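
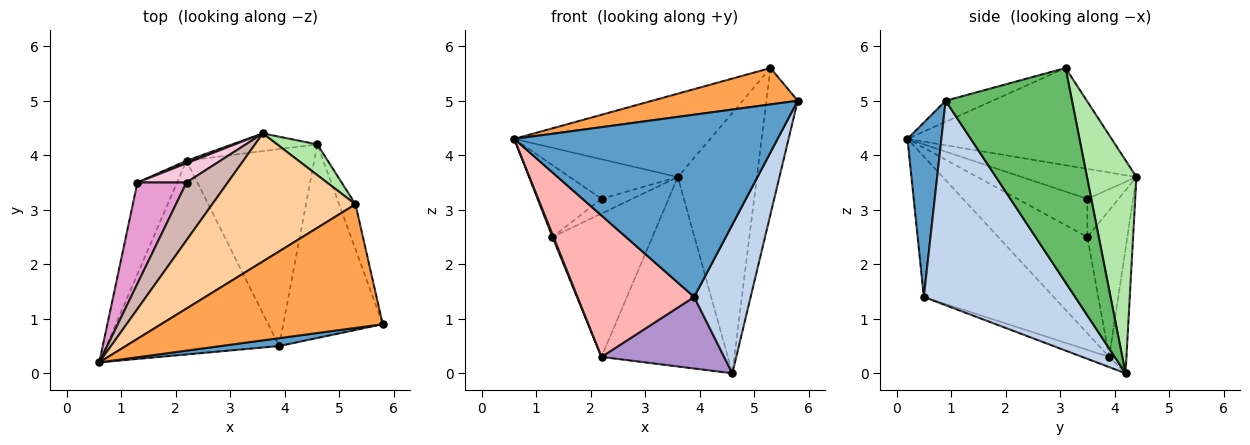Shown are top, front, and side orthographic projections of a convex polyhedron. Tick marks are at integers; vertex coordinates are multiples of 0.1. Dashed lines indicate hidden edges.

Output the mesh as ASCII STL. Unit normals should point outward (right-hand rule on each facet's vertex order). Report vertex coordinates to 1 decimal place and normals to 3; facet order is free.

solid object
 facet normal 0.128 -0.991 0.043
  outer loop
   vertex 3.9 0.5 1.4
   vertex 5.8 0.9 5.0
   vertex 0.6 0.2 4.3
  endloop
 endfacet
 facet normal 0.853 -0.318 -0.415
  outer loop
   vertex 3.9 0.5 1.4
   vertex 4.6 4.2 0.0
   vertex 5.8 0.9 5.0
  endloop
 endfacet
 facet normal -0.091 -0.281 0.955
  outer loop
   vertex 5.3 3.1 5.6
   vertex 0.6 0.2 4.3
   vertex 5.8 0.9 5.0
  endloop
 endfacet
 facet normal -0.494 0.474 0.728
  outer loop
   vertex 5.3 3.1 5.6
   vertex 3.6 4.4 3.6
   vertex 0.6 0.2 4.3
  endloop
 endfacet
 facet normal 0.968 0.240 -0.074
  outer loop
   vertex 5.3 3.1 5.6
   vertex 5.8 0.9 5.0
   vertex 4.6 4.2 0.0
  endloop
 endfacet
 facet normal 0.528 0.844 0.100
  outer loop
   vertex 5.3 3.1 5.6
   vertex 4.6 4.2 0.0
   vertex 3.6 4.4 3.6
  endloop
 endfacet
 facet normal -0.135 0.987 -0.092
  outer loop
   vertex 2.2 3.9 0.3
   vertex 3.6 4.4 3.6
   vertex 4.6 4.2 0.0
  endloop
 endfacet
 facet normal -0.549 -0.493 -0.675
  outer loop
   vertex 2.2 3.9 0.3
   vertex 3.9 0.5 1.4
   vertex 0.6 0.2 4.3
  endloop
 endfacet
 facet normal -0.075 -0.341 -0.937
  outer loop
   vertex 2.2 3.9 0.3
   vertex 4.6 4.2 0.0
   vertex 3.9 0.5 1.4
  endloop
 endfacet
 facet normal -0.925 -0.011 -0.380
  outer loop
   vertex 1.3 3.5 2.5
   vertex 2.2 3.9 0.3
   vertex 0.6 0.2 4.3
  endloop
 endfacet
 facet normal -0.371 0.928 0.017
  outer loop
   vertex 1.3 3.5 2.5
   vertex 3.6 4.4 3.6
   vertex 2.2 3.9 0.3
  endloop
 endfacet
 facet normal -0.514 0.485 0.708
  outer loop
   vertex 2.2 3.5 3.2
   vertex 0.6 0.2 4.3
   vertex 3.6 4.4 3.6
  endloop
 endfacet
 facet normal -0.535 0.489 0.688
  outer loop
   vertex 2.2 3.5 3.2
   vertex 1.3 3.5 2.5
   vertex 0.6 0.2 4.3
  endloop
 endfacet
 facet normal -0.525 0.517 0.676
  outer loop
   vertex 2.2 3.5 3.2
   vertex 3.6 4.4 3.6
   vertex 1.3 3.5 2.5
  endloop
 endfacet
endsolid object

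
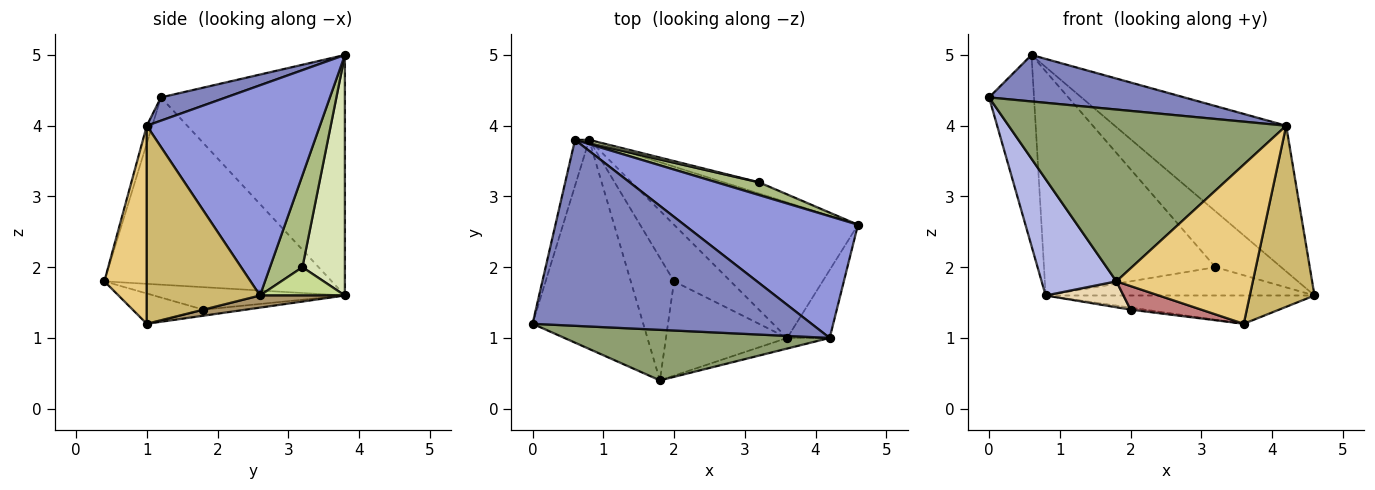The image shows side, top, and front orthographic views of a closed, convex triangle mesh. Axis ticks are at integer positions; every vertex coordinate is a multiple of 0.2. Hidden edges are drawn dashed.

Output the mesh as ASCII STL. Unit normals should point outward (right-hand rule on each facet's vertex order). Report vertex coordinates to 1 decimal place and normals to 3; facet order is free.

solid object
 facet normal -0.970 0.237 -0.057
  outer loop
   vertex 0.8 3.8 1.6
   vertex 0.0 1.2 4.4
   vertex 0.6 3.8 5.0
  endloop
 endfacet
 facet normal 0.081 -0.242 0.967
  outer loop
   vertex 4.2 1.0 4.0
   vertex 0.6 3.8 5.0
   vertex 0.0 1.2 4.4
  endloop
 endfacet
 facet normal 0.613 0.607 0.507
  outer loop
   vertex 4.2 1.0 4.0
   vertex 4.6 2.6 1.6
   vertex 0.6 3.8 5.0
  endloop
 endfacet
 facet normal -0.828 -0.272 -0.490
  outer loop
   vertex 1.8 0.4 1.8
   vertex 0.0 1.2 4.4
   vertex 0.8 3.8 1.6
  endloop
 endfacet
 facet normal -0.019 -0.959 0.282
  outer loop
   vertex 1.8 0.4 1.8
   vertex 4.2 1.0 4.0
   vertex 0.0 1.2 4.4
  endloop
 endfacet
 facet normal 0.434 0.879 0.200
  outer loop
   vertex 3.2 3.2 2.0
   vertex 0.6 3.8 5.0
   vertex 4.6 2.6 1.6
  endloop
 endfacet
 facet normal 0.282 0.892 -0.352
  outer loop
   vertex 3.2 3.2 2.0
   vertex 4.6 2.6 1.6
   vertex 0.8 3.8 1.6
  endloop
 endfacet
 facet normal 0.240 0.971 0.014
  outer loop
   vertex 3.2 3.2 2.0
   vertex 0.8 3.8 1.6
   vertex 0.6 3.8 5.0
  endloop
 endfacet
 facet normal 0.064 0.204 -0.977
  outer loop
   vertex 3.6 1.0 1.2
   vertex 0.8 3.8 1.6
   vertex 4.6 2.6 1.6
  endloop
 endfacet
 facet normal 0.854 -0.488 -0.183
  outer loop
   vertex 3.6 1.0 1.2
   vertex 4.6 2.6 1.6
   vertex 4.2 1.0 4.0
  endloop
 endfacet
 facet normal 0.296 -0.953 -0.064
  outer loop
   vertex 3.6 1.0 1.2
   vertex 4.2 1.0 4.0
   vertex 1.8 0.4 1.8
  endloop
 endfacet
 facet normal -0.453 -0.185 -0.872
  outer loop
   vertex 2.0 1.8 1.4
   vertex 1.8 0.4 1.8
   vertex 0.8 3.8 1.6
  endloop
 endfacet
 facet normal -0.106 0.035 -0.994
  outer loop
   vertex 2.0 1.8 1.4
   vertex 0.8 3.8 1.6
   vertex 3.6 1.0 1.2
  endloop
 endfacet
 facet normal -0.236 -0.236 -0.943
  outer loop
   vertex 2.0 1.8 1.4
   vertex 3.6 1.0 1.2
   vertex 1.8 0.4 1.8
  endloop
 endfacet
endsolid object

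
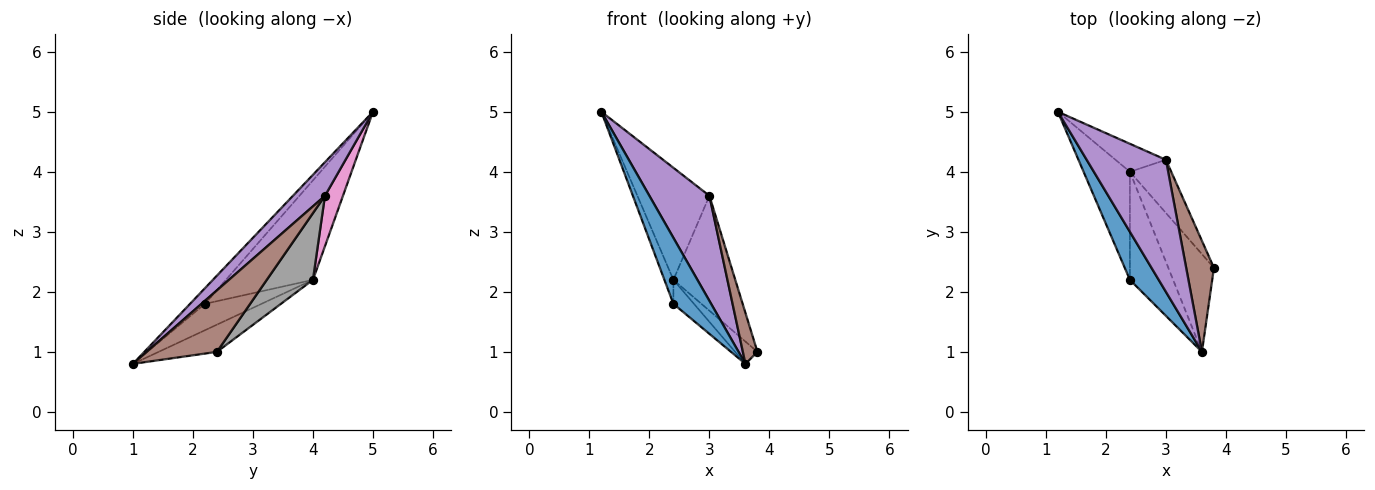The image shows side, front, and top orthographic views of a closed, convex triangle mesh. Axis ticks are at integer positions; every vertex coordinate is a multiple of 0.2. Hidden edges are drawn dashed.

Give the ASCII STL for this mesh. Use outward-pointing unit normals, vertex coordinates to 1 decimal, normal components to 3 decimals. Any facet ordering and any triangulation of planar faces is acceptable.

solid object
 facet normal -0.304 -0.771 0.560
  outer loop
   vertex 2.4 2.2 1.8
   vertex 3.6 1.0 0.8
   vertex 1.2 5.0 5.0
  endloop
 endfacet
 facet normal -0.903 0.093 -0.420
  outer loop
   vertex 2.4 4.0 2.2
   vertex 2.4 2.2 1.8
   vertex 1.2 5.0 5.0
  endloop
 endfacet
 facet normal -0.503 0.192 -0.843
  outer loop
   vertex 2.4 4.0 2.2
   vertex 3.8 2.4 1.0
   vertex 3.6 1.0 0.8
  endloop
 endfacet
 facet normal -0.512 0.186 -0.838
  outer loop
   vertex 2.4 4.0 2.2
   vertex 3.6 1.0 0.8
   vertex 2.4 2.2 1.8
  endloop
 endfacet
 facet normal 0.315 -0.591 0.743
  outer loop
   vertex 3.0 4.2 3.6
   vertex 1.2 5.0 5.0
   vertex 3.6 1.0 0.8
  endloop
 endfacet
 facet normal 0.896 -0.186 0.404
  outer loop
   vertex 3.0 4.2 3.6
   vertex 3.6 1.0 0.8
   vertex 3.8 2.4 1.0
  endloop
 endfacet
 facet normal 0.236 0.943 -0.236
  outer loop
   vertex 3.0 4.2 3.6
   vertex 2.4 4.0 2.2
   vertex 1.2 5.0 5.0
  endloop
 endfacet
 facet normal 0.561 0.751 -0.348
  outer loop
   vertex 3.0 4.2 3.6
   vertex 3.8 2.4 1.0
   vertex 2.4 4.0 2.2
  endloop
 endfacet
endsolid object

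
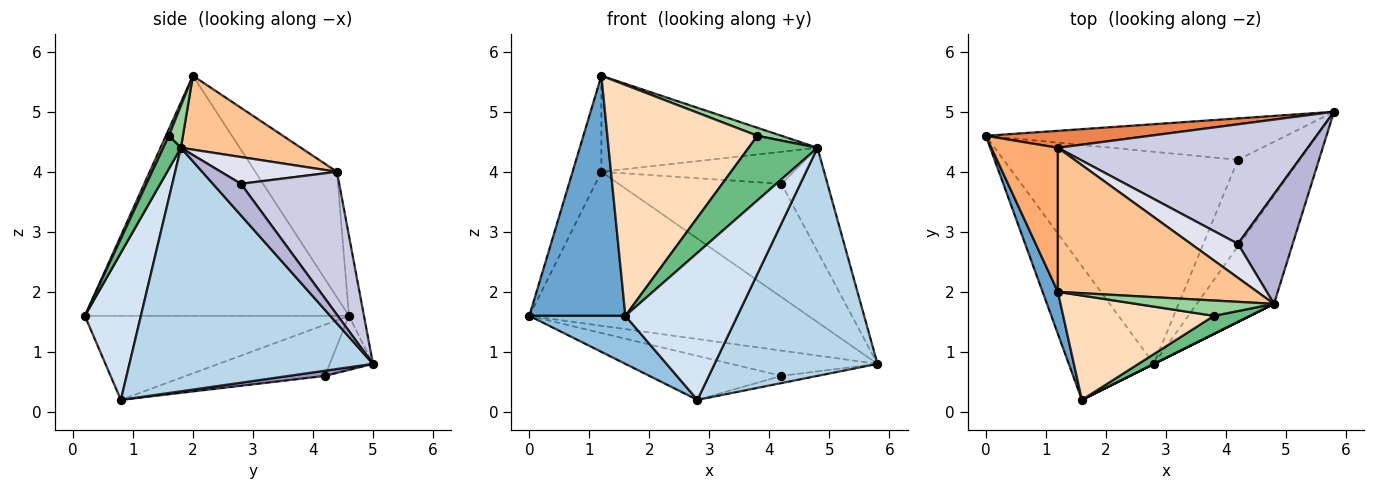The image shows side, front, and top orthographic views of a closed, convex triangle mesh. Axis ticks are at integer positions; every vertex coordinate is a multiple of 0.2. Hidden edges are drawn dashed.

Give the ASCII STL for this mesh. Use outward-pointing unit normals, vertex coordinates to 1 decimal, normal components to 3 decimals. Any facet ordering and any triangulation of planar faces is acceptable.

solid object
 facet normal -0.938 -0.341 0.060
  outer loop
   vertex 1.2 2.0 5.6
   vertex 0.0 4.6 1.6
   vertex 1.6 0.2 1.6
  endloop
 endfacet
 facet normal -0.681 -0.248 -0.690
  outer loop
   vertex 2.8 0.8 0.2
   vertex 1.6 0.2 1.6
   vertex 0.0 4.6 1.6
  endloop
 endfacet
 facet normal 0.804 -0.538 -0.255
  outer loop
   vertex 2.8 0.8 0.2
   vertex 5.8 5.0 0.8
   vertex 4.8 1.8 4.4
  endloop
 endfacet
 facet normal 0.447 -0.894 0.000
  outer loop
   vertex 2.8 0.8 0.2
   vertex 4.8 1.8 4.4
   vertex 1.6 0.2 1.6
  endloop
 endfacet
 facet normal -0.053 0.993 0.109
  outer loop
   vertex 1.2 4.4 4.0
   vertex 5.8 5.0 0.8
   vertex 0.0 4.6 1.6
  endloop
 endfacet
 facet normal -0.844 0.298 0.447
  outer loop
   vertex 1.2 4.4 4.0
   vertex 0.0 4.6 1.6
   vertex 1.2 2.0 5.6
  endloop
 endfacet
 facet normal 0.295 0.530 0.795
  outer loop
   vertex 1.2 4.4 4.0
   vertex 1.2 2.0 5.6
   vertex 4.8 1.8 4.4
  endloop
 endfacet
 facet normal 0.018 -0.911 0.412
  outer loop
   vertex 3.8 1.6 4.6
   vertex 1.2 2.0 5.6
   vertex 1.6 0.2 1.6
  endloop
 endfacet
 facet normal 0.239 -0.935 0.261
  outer loop
   vertex 3.8 1.6 4.6
   vertex 1.6 0.2 1.6
   vertex 4.8 1.8 4.4
  endloop
 endfacet
 facet normal 0.261 -0.447 0.856
  outer loop
   vertex 3.8 1.6 4.6
   vertex 4.8 1.8 4.4
   vertex 1.2 2.0 5.6
  endloop
 endfacet
 facet normal -0.152 0.515 -0.844
  outer loop
   vertex 4.2 4.2 0.6
   vertex 0.0 4.6 1.6
   vertex 5.8 5.0 0.8
  endloop
 endfacet
 facet normal -0.209 0.199 -0.957
  outer loop
   vertex 4.2 4.2 0.6
   vertex 2.8 0.8 0.2
   vertex 0.0 4.6 1.6
  endloop
 endfacet
 facet normal 0.083 0.083 -0.993
  outer loop
   vertex 4.2 4.2 0.6
   vertex 5.8 5.0 0.8
   vertex 2.8 0.8 0.2
  endloop
 endfacet
 facet normal 0.386 0.634 0.670
  outer loop
   vertex 4.2 2.8 3.8
   vertex 4.8 1.8 4.4
   vertex 5.8 5.0 0.8
  endloop
 endfacet
 facet normal 0.383 0.635 0.670
  outer loop
   vertex 4.2 2.8 3.8
   vertex 5.8 5.0 0.8
   vertex 1.2 4.4 4.0
  endloop
 endfacet
 facet normal 0.383 0.633 0.673
  outer loop
   vertex 4.2 2.8 3.8
   vertex 1.2 4.4 4.0
   vertex 4.8 1.8 4.4
  endloop
 endfacet
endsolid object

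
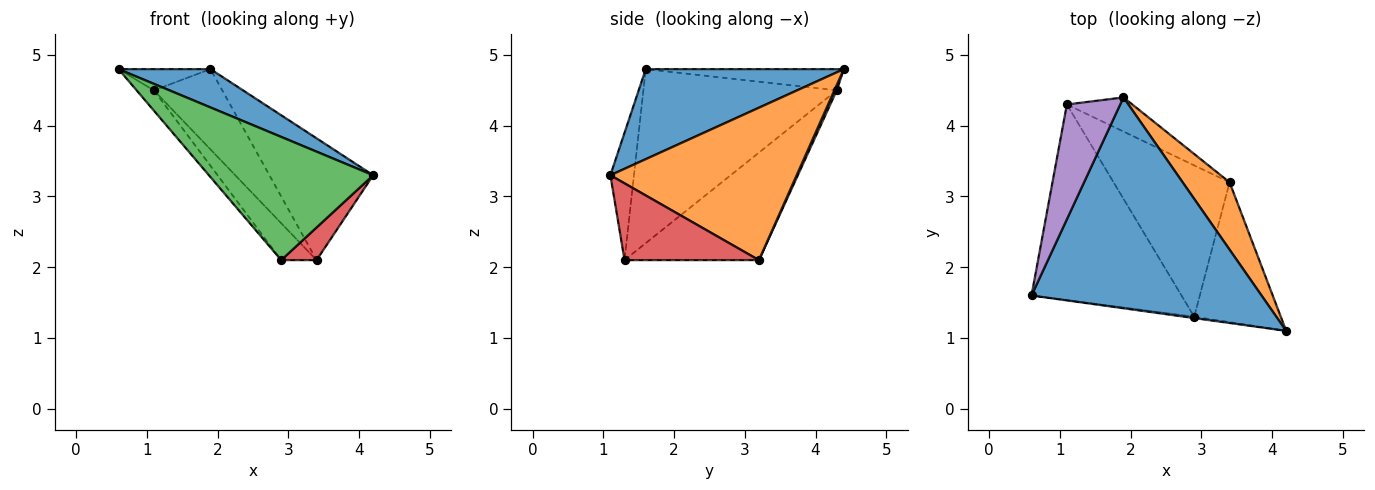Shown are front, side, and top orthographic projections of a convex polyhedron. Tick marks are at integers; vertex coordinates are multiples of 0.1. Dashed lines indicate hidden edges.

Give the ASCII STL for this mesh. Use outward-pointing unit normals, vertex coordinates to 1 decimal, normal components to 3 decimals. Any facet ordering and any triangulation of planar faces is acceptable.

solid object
 facet normal 0.359 -0.167 0.918
  outer loop
   vertex 1.9 4.4 4.8
   vertex 0.6 1.6 4.8
   vertex 4.2 1.1 3.3
  endloop
 endfacet
 facet normal 0.844 0.470 0.260
  outer loop
   vertex 3.4 3.2 2.1
   vertex 1.9 4.4 4.8
   vertex 4.2 1.1 3.3
  endloop
 endfacet
 facet normal -0.142 -0.990 -0.011
  outer loop
   vertex 2.9 1.3 2.1
   vertex 4.2 1.1 3.3
   vertex 0.6 1.6 4.8
  endloop
 endfacet
 facet normal 0.654 -0.172 -0.737
  outer loop
   vertex 2.9 1.3 2.1
   vertex 3.4 3.2 2.1
   vertex 4.2 1.1 3.3
  endloop
 endfacet
 facet normal -0.365 0.169 0.916
  outer loop
   vertex 1.1 4.3 4.5
   vertex 0.6 1.6 4.8
   vertex 1.9 4.4 4.8
  endloop
 endfacet
 facet normal 0.032 0.920 -0.391
  outer loop
   vertex 1.1 4.3 4.5
   vertex 1.9 4.4 4.8
   vertex 3.4 3.2 2.1
  endloop
 endfacet
 facet normal -0.756 0.068 -0.651
  outer loop
   vertex 1.1 4.3 4.5
   vertex 2.9 1.3 2.1
   vertex 0.6 1.6 4.8
  endloop
 endfacet
 facet normal -0.669 0.176 -0.722
  outer loop
   vertex 1.1 4.3 4.5
   vertex 3.4 3.2 2.1
   vertex 2.9 1.3 2.1
  endloop
 endfacet
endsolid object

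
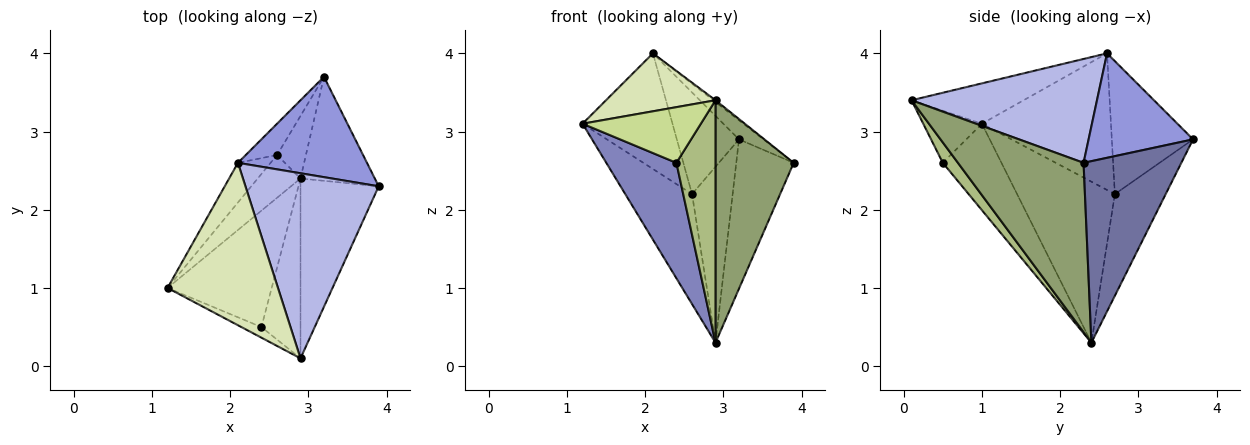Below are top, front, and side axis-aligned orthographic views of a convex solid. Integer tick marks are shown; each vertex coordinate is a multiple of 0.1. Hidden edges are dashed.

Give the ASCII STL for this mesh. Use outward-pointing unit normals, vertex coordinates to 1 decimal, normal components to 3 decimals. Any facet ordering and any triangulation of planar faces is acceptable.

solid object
 facet normal 0.813 0.478 -0.333
  outer loop
   vertex 2.9 2.4 0.3
   vertex 3.2 3.7 2.9
   vertex 3.9 2.3 2.6
  endloop
 endfacet
 facet normal -0.508 -0.607 -0.612
  outer loop
   vertex 2.4 0.5 2.6
   vertex 1.2 1.0 3.1
   vertex 2.9 2.4 0.3
  endloop
 endfacet
 facet normal 0.622 0.146 0.769
  outer loop
   vertex 2.1 2.6 4.0
   vertex 3.9 2.3 2.6
   vertex 3.2 3.7 2.9
  endloop
 endfacet
 facet normal 0.615 0.007 0.789
  outer loop
   vertex 2.9 0.1 3.4
   vertex 3.9 2.3 2.6
   vertex 2.1 2.6 4.0
  endloop
 endfacet
 facet normal 0.790 -0.492 -0.365
  outer loop
   vertex 2.9 0.1 3.4
   vertex 2.9 2.4 0.3
   vertex 3.9 2.3 2.6
  endloop
 endfacet
 facet normal 0.297 -0.767 -0.569
  outer loop
   vertex 2.9 0.1 3.4
   vertex 2.4 0.5 2.6
   vertex 2.9 2.4 0.3
  endloop
 endfacet
 facet normal -0.438 -0.883 -0.168
  outer loop
   vertex 2.9 0.1 3.4
   vertex 1.2 1.0 3.1
   vertex 2.4 0.5 2.6
  endloop
 endfacet
 facet normal -0.325 -0.318 0.891
  outer loop
   vertex 2.9 0.1 3.4
   vertex 2.1 2.6 4.0
   vertex 1.2 1.0 3.1
  endloop
 endfacet
 facet normal -0.763 0.609 -0.217
  outer loop
   vertex 2.6 2.7 2.2
   vertex 3.2 3.7 2.9
   vertex 2.9 2.4 0.3
  endloop
 endfacet
 facet normal -0.781 0.597 -0.184
  outer loop
   vertex 2.6 2.7 2.2
   vertex 2.1 2.6 4.0
   vertex 3.2 3.7 2.9
  endloop
 endfacet
 facet normal -0.807 0.551 -0.214
  outer loop
   vertex 2.6 2.7 2.2
   vertex 2.9 2.4 0.3
   vertex 1.2 1.0 3.1
  endloop
 endfacet
 facet normal -0.805 0.561 -0.192
  outer loop
   vertex 2.6 2.7 2.2
   vertex 1.2 1.0 3.1
   vertex 2.1 2.6 4.0
  endloop
 endfacet
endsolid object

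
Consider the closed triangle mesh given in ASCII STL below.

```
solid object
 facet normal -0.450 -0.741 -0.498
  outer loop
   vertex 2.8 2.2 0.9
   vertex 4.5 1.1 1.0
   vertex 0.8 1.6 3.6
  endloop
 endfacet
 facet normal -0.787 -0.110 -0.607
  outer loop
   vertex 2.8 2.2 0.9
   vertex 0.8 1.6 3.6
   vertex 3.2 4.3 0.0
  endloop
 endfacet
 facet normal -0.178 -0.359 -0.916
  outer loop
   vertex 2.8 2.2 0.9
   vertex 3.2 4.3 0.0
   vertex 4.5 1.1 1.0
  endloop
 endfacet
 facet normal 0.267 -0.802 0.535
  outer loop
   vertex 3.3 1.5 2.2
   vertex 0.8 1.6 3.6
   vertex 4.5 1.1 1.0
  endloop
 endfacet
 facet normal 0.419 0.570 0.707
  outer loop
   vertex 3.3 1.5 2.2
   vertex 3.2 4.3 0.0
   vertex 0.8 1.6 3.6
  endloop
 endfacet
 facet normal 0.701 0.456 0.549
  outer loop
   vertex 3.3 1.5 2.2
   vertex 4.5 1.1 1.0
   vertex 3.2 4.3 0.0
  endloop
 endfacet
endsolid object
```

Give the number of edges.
9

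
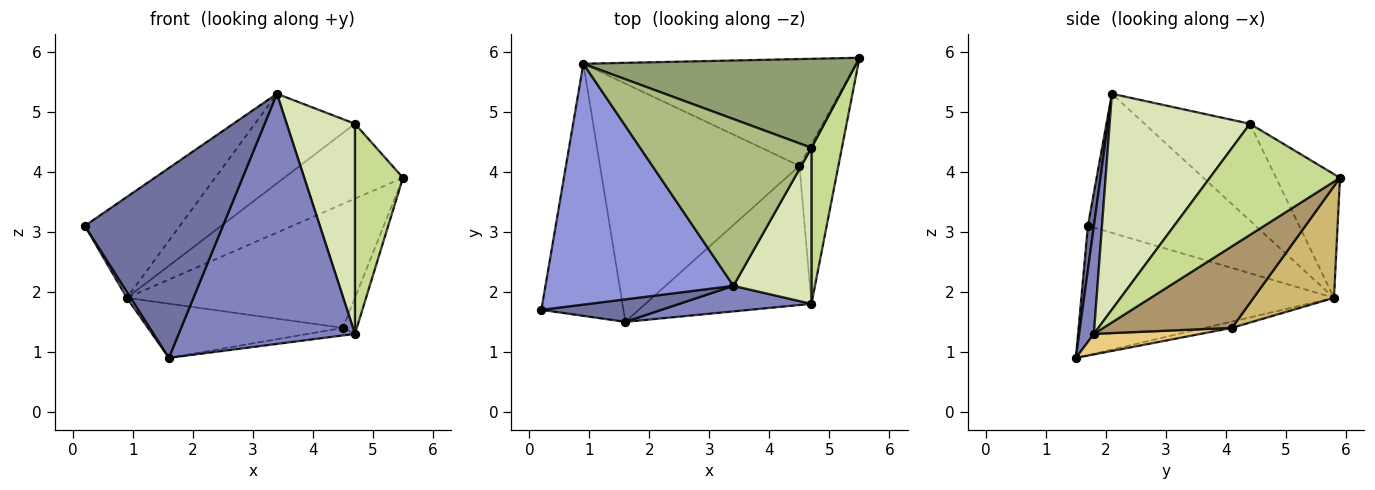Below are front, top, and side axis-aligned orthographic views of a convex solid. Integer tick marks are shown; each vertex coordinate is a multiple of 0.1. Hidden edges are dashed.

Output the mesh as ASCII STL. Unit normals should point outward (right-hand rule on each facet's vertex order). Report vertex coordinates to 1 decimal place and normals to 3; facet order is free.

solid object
 facet normal 0.043 -0.992 0.118
  outer loop
   vertex 1.6 1.5 0.9
   vertex 3.4 2.1 5.3
   vertex 0.2 1.7 3.1
  endloop
 endfacet
 facet normal 0.083 -0.991 0.101
  outer loop
   vertex 4.7 1.8 1.3
   vertex 3.4 2.1 5.3
   vertex 1.6 1.5 0.9
  endloop
 endfacet
 facet normal -0.564 0.319 0.762
  outer loop
   vertex 0.9 5.8 1.9
   vertex 0.2 1.7 3.1
   vertex 3.4 2.1 5.3
  endloop
 endfacet
 facet normal -0.844 -0.013 -0.536
  outer loop
   vertex 0.9 5.8 1.9
   vertex 1.6 1.5 0.9
   vertex 0.2 1.7 3.1
  endloop
 endfacet
 facet normal -0.328 0.608 0.723
  outer loop
   vertex 4.7 4.4 4.8
   vertex 5.5 5.9 3.9
   vertex 0.9 5.8 1.9
  endloop
 endfacet
 facet normal -0.446 0.423 0.789
  outer loop
   vertex 4.7 4.4 4.8
   vertex 0.9 5.8 1.9
   vertex 3.4 2.1 5.3
  endloop
 endfacet
 facet normal 0.909 -0.335 0.249
  outer loop
   vertex 4.7 4.4 4.8
   vertex 4.7 1.8 1.3
   vertex 5.5 5.9 3.9
  endloop
 endfacet
 facet normal 0.855 -0.416 0.309
  outer loop
   vertex 4.7 4.4 4.8
   vertex 3.4 2.1 5.3
   vertex 4.7 1.8 1.3
  endloop
 endfacet
 facet normal 0.898 0.097 -0.429
  outer loop
   vertex 4.5 4.1 1.4
   vertex 5.5 5.9 3.9
   vertex 4.7 1.8 1.3
  endloop
 endfacet
 facet normal 0.258 0.732 -0.630
  outer loop
   vertex 4.5 4.1 1.4
   vertex 0.9 5.8 1.9
   vertex 5.5 5.9 3.9
  endloop
 endfacet
 facet normal 0.123 0.054 -0.991
  outer loop
   vertex 4.5 4.1 1.4
   vertex 4.7 1.8 1.3
   vertex 1.6 1.5 0.9
  endloop
 endfacet
 facet normal -0.031 0.222 -0.975
  outer loop
   vertex 4.5 4.1 1.4
   vertex 1.6 1.5 0.9
   vertex 0.9 5.8 1.9
  endloop
 endfacet
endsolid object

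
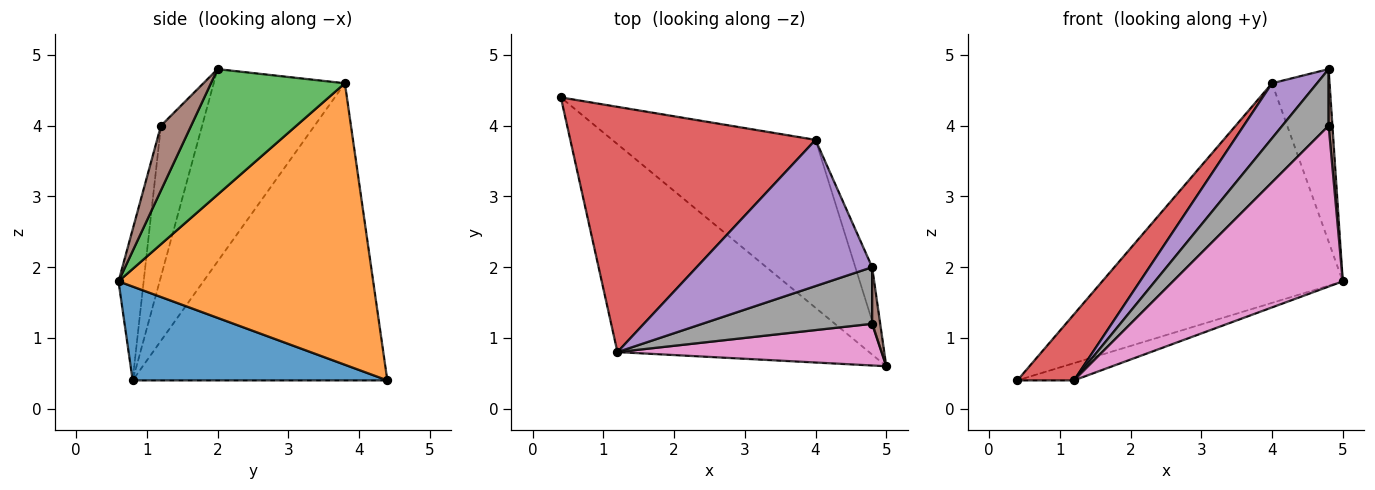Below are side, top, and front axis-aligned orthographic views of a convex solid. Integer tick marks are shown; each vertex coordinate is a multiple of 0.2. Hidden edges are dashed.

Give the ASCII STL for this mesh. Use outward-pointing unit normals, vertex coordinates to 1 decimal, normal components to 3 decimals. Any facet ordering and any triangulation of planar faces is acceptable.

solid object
 facet normal 0.348 0.077 -0.934
  outer loop
   vertex 1.2 0.8 0.4
   vertex 0.4 4.4 0.4
   vertex 5.0 0.6 1.8
  endloop
 endfacet
 facet normal 0.644 0.608 -0.465
  outer loop
   vertex 4.0 3.8 4.6
   vertex 5.0 0.6 1.8
   vertex 0.4 4.4 0.4
  endloop
 endfacet
 facet normal 0.912 0.392 -0.122
  outer loop
   vertex 4.0 3.8 4.6
   vertex 4.8 2.0 4.8
   vertex 5.0 0.6 1.8
  endloop
 endfacet
 facet normal -0.760 -0.169 0.627
  outer loop
   vertex 4.0 3.8 4.6
   vertex 0.4 4.4 0.4
   vertex 1.2 0.8 0.4
  endloop
 endfacet
 facet normal -0.716 -0.246 0.653
  outer loop
   vertex 4.0 3.8 4.6
   vertex 1.2 0.8 0.4
   vertex 4.8 2.0 4.8
  endloop
 endfacet
 facet normal 0.985 -0.123 0.123
  outer loop
   vertex 4.8 1.2 4.0
   vertex 5.0 0.6 1.8
   vertex 4.8 2.0 4.8
  endloop
 endfacet
 facet normal -0.142 -0.958 0.248
  outer loop
   vertex 4.8 1.2 4.0
   vertex 1.2 0.8 0.4
   vertex 5.0 0.6 1.8
  endloop
 endfacet
 facet normal -0.532 -0.599 0.599
  outer loop
   vertex 4.8 1.2 4.0
   vertex 4.8 2.0 4.8
   vertex 1.2 0.8 0.4
  endloop
 endfacet
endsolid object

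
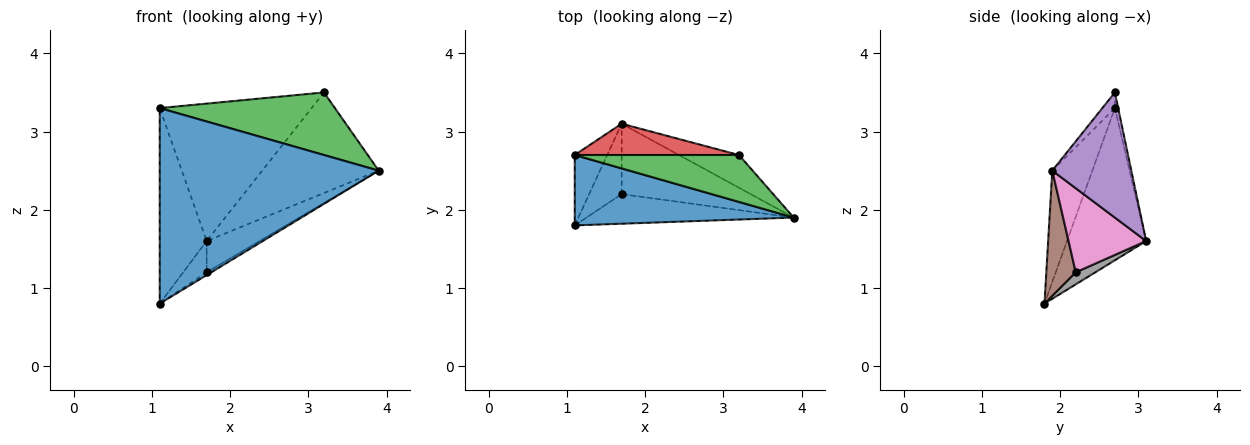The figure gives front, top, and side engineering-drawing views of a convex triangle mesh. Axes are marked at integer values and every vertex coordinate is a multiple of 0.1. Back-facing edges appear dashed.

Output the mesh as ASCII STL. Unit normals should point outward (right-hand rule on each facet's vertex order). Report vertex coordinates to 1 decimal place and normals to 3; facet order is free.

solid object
 facet normal -0.170 -0.927 0.334
  outer loop
   vertex 1.1 1.8 0.8
   vertex 3.9 1.9 2.5
   vertex 1.1 2.7 3.3
  endloop
 endfacet
 facet normal -0.846 0.502 -0.181
  outer loop
   vertex 1.7 3.1 1.6
   vertex 1.1 1.8 0.8
   vertex 1.1 2.7 3.3
  endloop
 endfacet
 facet normal -0.057 -0.799 0.599
  outer loop
   vertex 3.2 2.7 3.5
   vertex 1.1 2.7 3.3
   vertex 3.9 1.9 2.5
  endloop
 endfacet
 facet normal -0.021 0.975 0.222
  outer loop
   vertex 3.2 2.7 3.5
   vertex 1.7 3.1 1.6
   vertex 1.1 2.7 3.3
  endloop
 endfacet
 facet normal 0.542 0.799 -0.260
  outer loop
   vertex 3.2 2.7 3.5
   vertex 3.9 1.9 2.5
   vertex 1.7 3.1 1.6
  endloop
 endfacet
 facet normal 0.515 0.080 -0.853
  outer loop
   vertex 1.7 2.2 1.2
   vertex 3.9 1.9 2.5
   vertex 1.1 1.8 0.8
  endloop
 endfacet
 facet normal 0.512 0.349 -0.785
  outer loop
   vertex 1.7 2.2 1.2
   vertex 1.7 3.1 1.6
   vertex 3.9 1.9 2.5
  endloop
 endfacet
 facet normal 0.321 0.385 -0.866
  outer loop
   vertex 1.7 2.2 1.2
   vertex 1.1 1.8 0.8
   vertex 1.7 3.1 1.6
  endloop
 endfacet
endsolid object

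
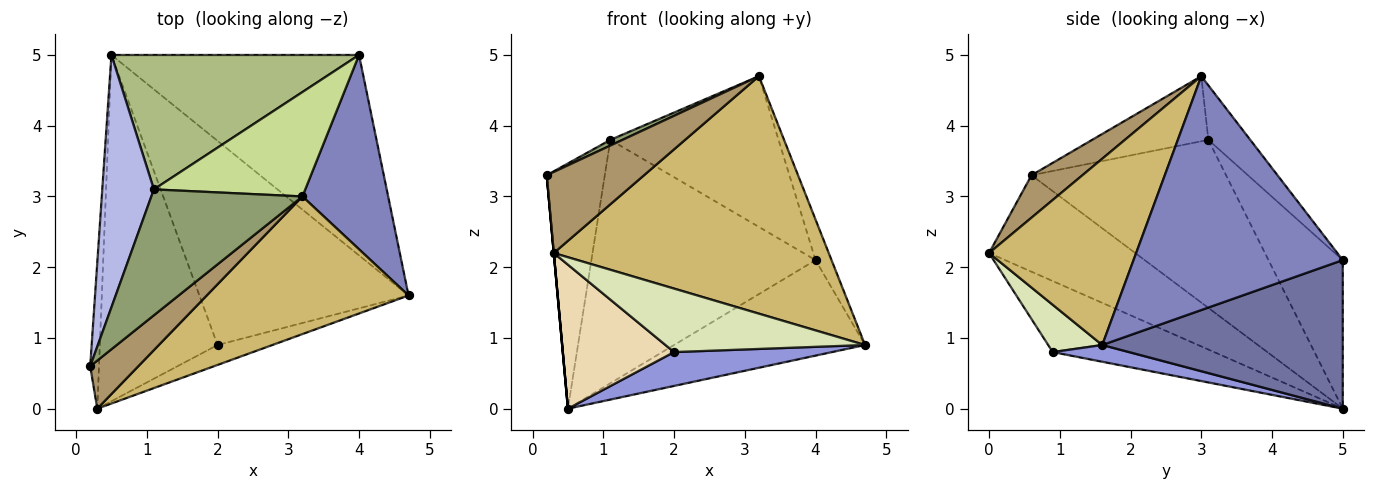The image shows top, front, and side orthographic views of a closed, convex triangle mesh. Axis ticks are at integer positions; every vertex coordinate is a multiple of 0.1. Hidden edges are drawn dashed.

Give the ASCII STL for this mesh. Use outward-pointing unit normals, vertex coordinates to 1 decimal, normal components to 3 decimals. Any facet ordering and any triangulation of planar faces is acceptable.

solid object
 facet normal 0.476 0.378 -0.794
  outer loop
   vertex 4.0 5.0 2.1
   vertex 4.7 1.6 0.9
   vertex 0.5 5.0 0.0
  endloop
 endfacet
 facet normal 0.936 0.072 0.343
  outer loop
   vertex 4.0 5.0 2.1
   vertex 3.2 3.0 4.7
   vertex 4.7 1.6 0.9
  endloop
 endfacet
 facet normal 0.079 -0.163 -0.983
  outer loop
   vertex 2.0 0.9 0.8
   vertex 0.5 5.0 0.0
   vertex 4.7 1.6 0.9
  endloop
 endfacet
 facet normal -0.919 0.274 0.282
  outer loop
   vertex 1.1 3.1 3.8
   vertex 0.5 5.0 0.0
   vertex 0.2 0.6 3.3
  endloop
 endfacet
 facet normal -0.395 -0.041 0.918
  outer loop
   vertex 1.1 3.1 3.8
   vertex 0.2 0.6 3.3
   vertex 3.2 3.0 4.7
  endloop
 endfacet
 facet normal -0.279 0.841 0.464
  outer loop
   vertex 1.1 3.1 3.8
   vertex 4.0 5.0 2.1
   vertex 0.5 5.0 0.0
  endloop
 endfacet
 facet normal -0.201 0.805 0.558
  outer loop
   vertex 1.1 3.1 3.8
   vertex 3.2 3.0 4.7
   vertex 4.0 5.0 2.1
  endloop
 endfacet
 facet normal 0.250 -0.924 -0.290
  outer loop
   vertex 0.3 0.0 2.2
   vertex 2.0 0.9 0.8
   vertex 4.7 1.6 0.9
  endloop
 endfacet
 facet normal 0.410 -0.784 0.465
  outer loop
   vertex 0.3 0.0 2.2
   vertex 3.2 3.0 4.7
   vertex 0.2 0.6 3.3
  endloop
 endfacet
 facet normal 0.420 -0.785 0.455
  outer loop
   vertex 0.3 0.0 2.2
   vertex 4.7 1.6 0.9
   vertex 3.2 3.0 4.7
  endloop
 endfacet
 facet normal -0.996 0.000 -0.091
  outer loop
   vertex 0.3 0.0 2.2
   vertex 0.2 0.6 3.3
   vertex 0.5 5.0 0.0
  endloop
 endfacet
 facet normal -0.487 -0.335 -0.807
  outer loop
   vertex 0.3 0.0 2.2
   vertex 0.5 5.0 0.0
   vertex 2.0 0.9 0.8
  endloop
 endfacet
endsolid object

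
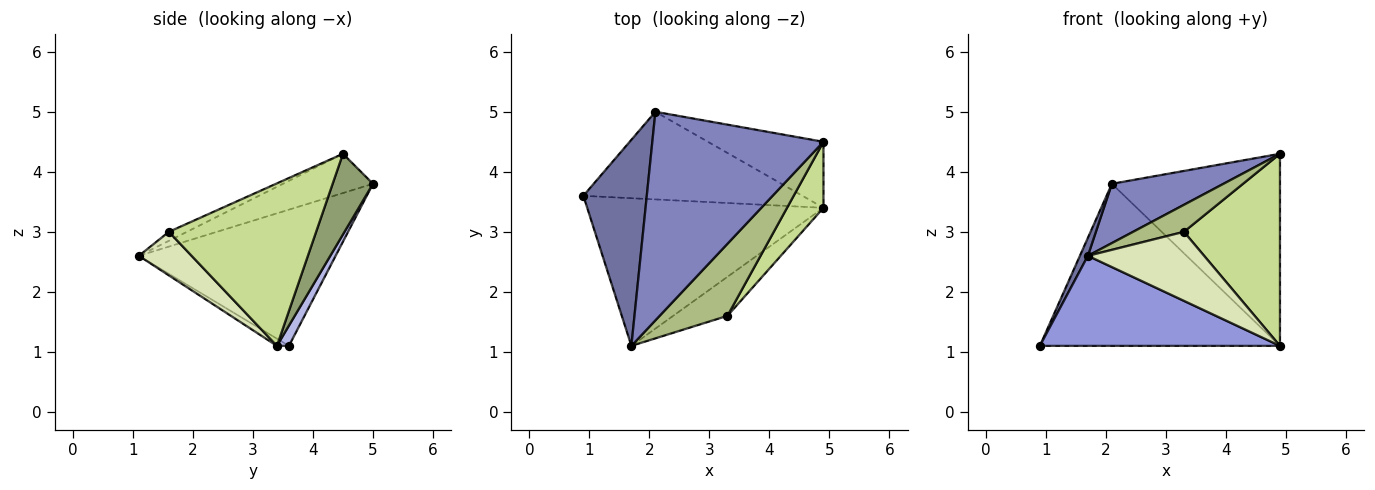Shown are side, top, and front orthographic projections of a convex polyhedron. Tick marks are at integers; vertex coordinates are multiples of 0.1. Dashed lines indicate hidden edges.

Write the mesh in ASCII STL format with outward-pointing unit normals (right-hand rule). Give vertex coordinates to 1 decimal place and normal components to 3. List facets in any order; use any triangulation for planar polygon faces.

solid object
 facet normal -0.906 -0.037 0.422
  outer loop
   vertex 2.1 5.0 3.8
   vertex 0.9 3.6 1.1
   vertex 1.7 1.1 2.6
  endloop
 endfacet
 facet normal -0.215 -0.267 0.939
  outer loop
   vertex 2.1 5.0 3.8
   vertex 1.7 1.1 2.6
   vertex 4.9 4.5 4.3
  endloop
 endfacet
 facet normal -0.026 -0.520 -0.854
  outer loop
   vertex 4.9 3.4 1.1
   vertex 1.7 1.1 2.6
   vertex 0.9 3.6 1.1
  endloop
 endfacet
 facet normal 0.044 0.879 -0.475
  outer loop
   vertex 4.9 3.4 1.1
   vertex 0.9 3.6 1.1
   vertex 2.1 5.0 3.8
  endloop
 endfacet
 facet normal 0.221 0.922 -0.317
  outer loop
   vertex 4.9 3.4 1.1
   vertex 2.1 5.0 3.8
   vertex 4.9 4.5 4.3
  endloop
 endfacet
 facet normal -0.123 -0.348 0.929
  outer loop
   vertex 3.3 1.6 3.0
   vertex 4.9 4.5 4.3
   vertex 1.7 1.1 2.6
  endloop
 endfacet
 facet normal 0.823 -0.537 0.185
  outer loop
   vertex 3.3 1.6 3.0
   vertex 4.9 3.4 1.1
   vertex 4.9 4.5 4.3
  endloop
 endfacet
 facet normal 0.367 -0.810 -0.458
  outer loop
   vertex 3.3 1.6 3.0
   vertex 1.7 1.1 2.6
   vertex 4.9 3.4 1.1
  endloop
 endfacet
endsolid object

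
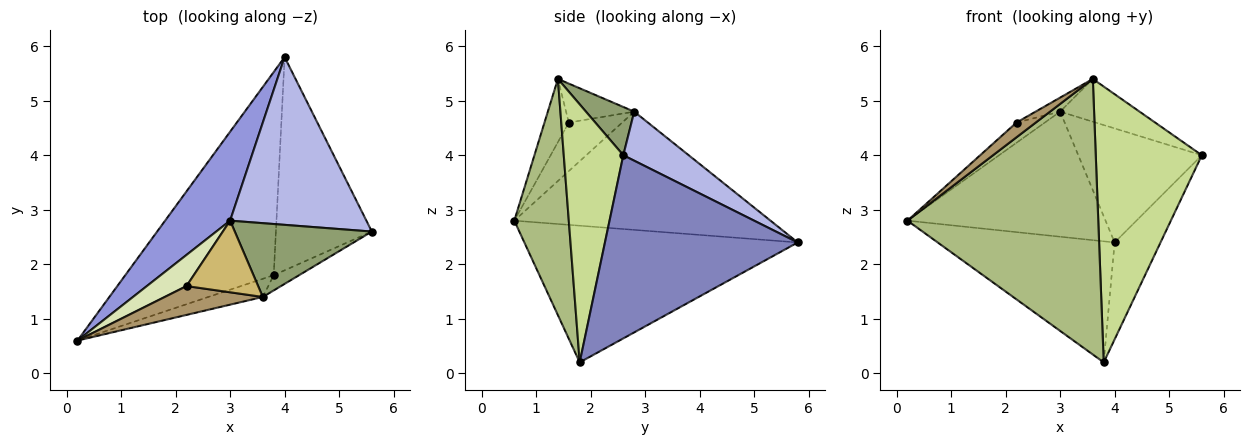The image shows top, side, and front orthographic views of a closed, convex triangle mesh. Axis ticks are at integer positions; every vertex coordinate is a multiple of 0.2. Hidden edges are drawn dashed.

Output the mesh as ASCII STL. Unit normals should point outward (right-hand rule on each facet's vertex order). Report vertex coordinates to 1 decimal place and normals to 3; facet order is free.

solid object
 facet normal -0.620 0.402 -0.674
  outer loop
   vertex 3.8 1.8 0.2
   vertex 0.2 0.6 2.8
   vertex 4.0 5.8 2.4
  endloop
 endfacet
 facet normal 0.867 0.206 -0.454
  outer loop
   vertex 3.8 1.8 0.2
   vertex 4.0 5.8 2.4
   vertex 5.6 2.6 4.0
  endloop
 endfacet
 facet normal -0.726 0.561 0.399
  outer loop
   vertex 3.0 2.8 4.8
   vertex 4.0 5.8 2.4
   vertex 0.2 0.6 2.8
  endloop
 endfacet
 facet normal 0.285 0.539 0.793
  outer loop
   vertex 3.0 2.8 4.8
   vertex 5.6 2.6 4.0
   vertex 4.0 5.8 2.4
  endloop
 endfacet
 facet normal 0.292 0.480 0.828
  outer loop
   vertex 3.6 1.4 5.4
   vertex 5.6 2.6 4.0
   vertex 3.0 2.8 4.8
  endloop
 endfacet
 facet normal 0.274 -0.960 -0.063
  outer loop
   vertex 3.6 1.4 5.4
   vertex 0.2 0.6 2.8
   vertex 3.8 1.8 0.2
  endloop
 endfacet
 facet normal 0.489 -0.871 -0.048
  outer loop
   vertex 3.6 1.4 5.4
   vertex 3.8 1.8 0.2
   vertex 5.6 2.6 4.0
  endloop
 endfacet
 facet normal -0.716 0.380 0.585
  outer loop
   vertex 2.2 1.6 4.6
   vertex 3.0 2.8 4.8
   vertex 0.2 0.6 2.8
  endloop
 endfacet
 facet normal -0.498 -0.395 0.772
  outer loop
   vertex 2.2 1.6 4.6
   vertex 0.2 0.6 2.8
   vertex 3.6 1.4 5.4
  endloop
 endfacet
 facet normal -0.471 0.169 0.866
  outer loop
   vertex 2.2 1.6 4.6
   vertex 3.6 1.4 5.4
   vertex 3.0 2.8 4.8
  endloop
 endfacet
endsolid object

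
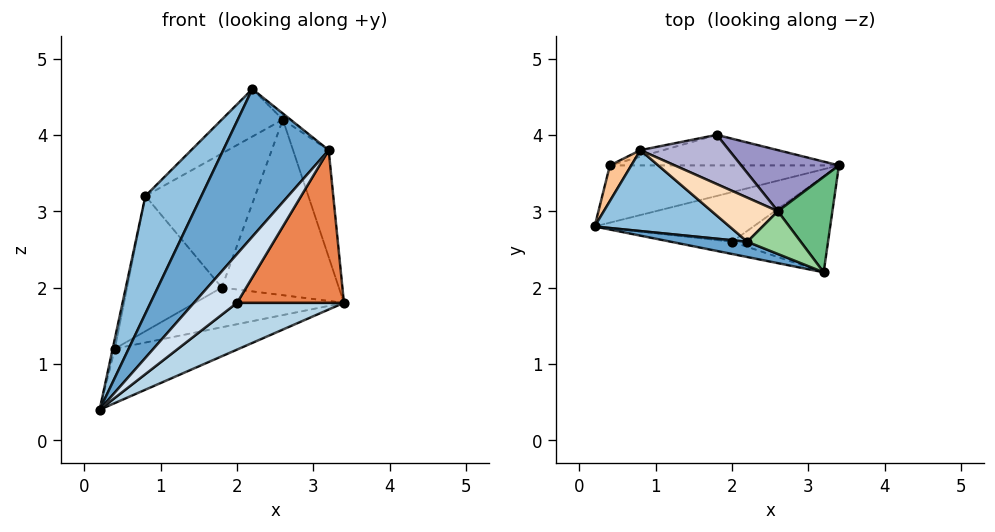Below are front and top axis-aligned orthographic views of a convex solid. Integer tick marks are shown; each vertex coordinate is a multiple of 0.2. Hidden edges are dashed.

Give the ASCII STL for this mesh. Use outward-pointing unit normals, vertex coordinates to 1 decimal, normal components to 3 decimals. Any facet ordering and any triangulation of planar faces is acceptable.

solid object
 facet normal -0.301 -0.949 0.098
  outer loop
   vertex 2.2 2.6 4.6
   vertex 0.2 2.8 0.4
   vertex 3.2 2.2 3.8
  endloop
 endfacet
 facet normal -0.786 -0.509 0.350
  outer loop
   vertex 0.8 3.8 3.2
   vertex 0.2 2.8 0.4
   vertex 2.2 2.6 4.6
  endloop
 endfacet
 facet normal 0.440 -0.616 -0.654
  outer loop
   vertex 2.0 2.6 1.8
   vertex 0.2 2.8 0.4
   vertex 3.4 3.6 1.8
  endloop
 endfacet
 facet normal 0.081 -0.967 -0.242
  outer loop
   vertex 2.0 2.6 1.8
   vertex 3.2 2.2 3.8
   vertex 0.2 2.8 0.4
  endloop
 endfacet
 facet normal 0.517 -0.724 -0.455
  outer loop
   vertex 2.0 2.6 1.8
   vertex 3.4 3.6 1.8
   vertex 3.2 2.2 3.8
  endloop
 endfacet
 facet normal 0.143 0.682 -0.717
  outer loop
   vertex 0.4 3.6 1.2
   vertex 3.4 3.6 1.8
   vertex 0.2 2.8 0.4
  endloop
 endfacet
 facet normal -0.980 0.054 0.191
  outer loop
   vertex 0.4 3.6 1.2
   vertex 0.2 2.8 0.4
   vertex 0.8 3.8 3.2
  endloop
 endfacet
 facet normal -0.052 0.732 0.680
  outer loop
   vertex 2.6 3.0 4.2
   vertex 0.8 3.8 3.2
   vertex 2.2 2.6 4.6
  endloop
 endfacet
 facet normal 0.821 0.426 0.380
  outer loop
   vertex 2.6 3.0 4.2
   vertex 3.2 2.2 3.8
   vertex 3.4 3.6 1.8
  endloop
 endfacet
 facet normal 0.647 0.108 0.755
  outer loop
   vertex 2.6 3.0 4.2
   vertex 2.2 2.6 4.6
   vertex 3.2 2.2 3.8
  endloop
 endfacet
 facet normal 0.121 0.787 -0.605
  outer loop
   vertex 1.8 4.0 2.0
   vertex 3.4 3.6 1.8
   vertex 0.4 3.6 1.2
  endloop
 endfacet
 facet normal -0.250 0.967 -0.047
  outer loop
   vertex 1.8 4.0 2.0
   vertex 0.4 3.6 1.2
   vertex 0.8 3.8 3.2
  endloop
 endfacet
 facet normal 0.267 0.910 0.317
  outer loop
   vertex 1.8 4.0 2.0
   vertex 2.6 3.0 4.2
   vertex 3.4 3.6 1.8
  endloop
 endfacet
 facet normal 0.220 0.916 0.336
  outer loop
   vertex 1.8 4.0 2.0
   vertex 0.8 3.8 3.2
   vertex 2.6 3.0 4.2
  endloop
 endfacet
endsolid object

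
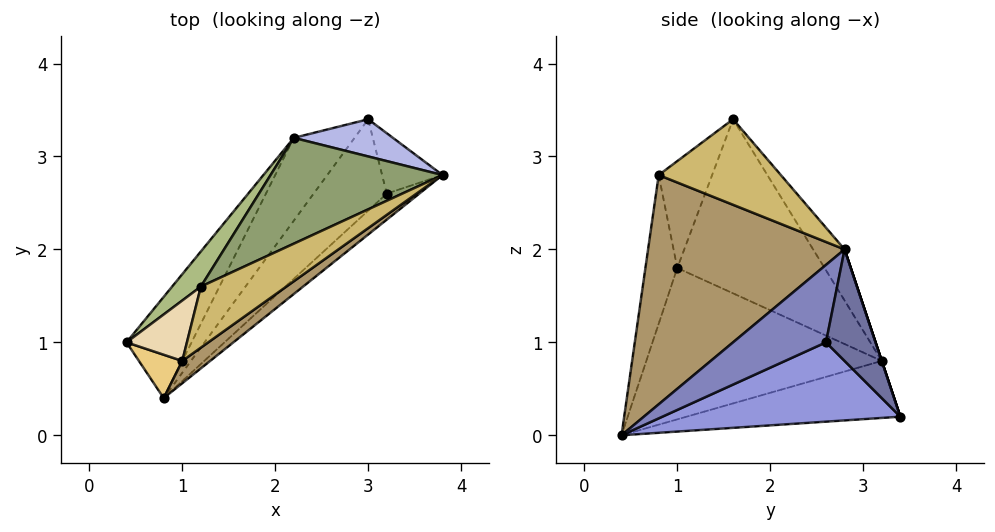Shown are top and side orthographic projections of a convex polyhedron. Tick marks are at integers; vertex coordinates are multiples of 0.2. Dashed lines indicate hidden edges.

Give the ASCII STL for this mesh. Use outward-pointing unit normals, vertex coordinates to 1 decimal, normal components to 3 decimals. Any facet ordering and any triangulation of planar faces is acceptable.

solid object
 facet normal 0.852 -0.248 -0.461
  outer loop
   vertex 3.2 2.6 1.0
   vertex 3.0 3.4 0.2
   vertex 3.8 2.8 2.0
  endloop
 endfacet
 facet normal 0.710 -0.639 -0.298
  outer loop
   vertex 3.2 2.6 1.0
   vertex 3.8 2.8 2.0
   vertex 0.8 0.4 0.0
  endloop
 endfacet
 facet normal 0.659 -0.443 -0.608
  outer loop
   vertex 3.2 2.6 1.0
   vertex 0.8 0.4 0.0
   vertex 3.0 3.4 0.2
  endloop
 endfacet
 facet normal 0.000 0.949 0.316
  outer loop
   vertex 2.2 3.2 0.8
   vertex 3.8 2.8 2.0
   vertex 3.0 3.4 0.2
  endloop
 endfacet
 facet normal -0.142 0.866 0.479
  outer loop
   vertex 2.2 3.2 0.8
   vertex 1.2 1.6 3.4
   vertex 3.8 2.8 2.0
  endloop
 endfacet
 facet normal -0.740 0.661 0.122
  outer loop
   vertex 2.2 3.2 0.8
   vertex 0.4 1.0 1.8
   vertex 1.2 1.6 3.4
  endloop
 endfacet
 facet normal -0.797 0.497 -0.343
  outer loop
   vertex 2.2 3.2 0.8
   vertex 0.8 0.4 0.0
   vertex 0.4 1.0 1.8
  endloop
 endfacet
 facet normal -0.600 0.482 -0.639
  outer loop
   vertex 2.2 3.2 0.8
   vertex 3.0 3.4 0.2
   vertex 0.8 0.4 0.0
  endloop
 endfacet
 facet normal 0.593 -0.802 0.072
  outer loop
   vertex 1.0 0.8 2.8
   vertex 0.8 0.4 0.0
   vertex 3.8 2.8 2.0
  endloop
 endfacet
 facet normal 0.577 -0.577 0.577
  outer loop
   vertex 1.0 0.8 2.8
   vertex 3.8 2.8 2.0
   vertex 1.2 1.6 3.4
  endloop
 endfacet
 facet normal -0.537 -0.829 0.157
  outer loop
   vertex 1.0 0.8 2.8
   vertex 0.4 1.0 1.8
   vertex 0.8 0.4 0.0
  endloop
 endfacet
 facet normal -0.861 -0.150 0.487
  outer loop
   vertex 1.0 0.8 2.8
   vertex 1.2 1.6 3.4
   vertex 0.4 1.0 1.8
  endloop
 endfacet
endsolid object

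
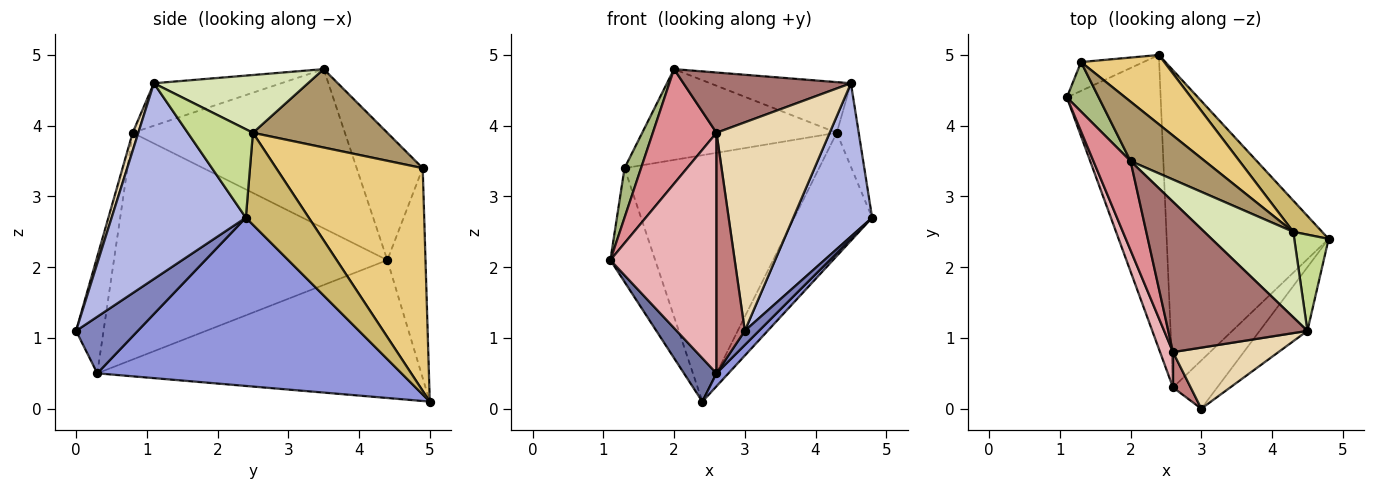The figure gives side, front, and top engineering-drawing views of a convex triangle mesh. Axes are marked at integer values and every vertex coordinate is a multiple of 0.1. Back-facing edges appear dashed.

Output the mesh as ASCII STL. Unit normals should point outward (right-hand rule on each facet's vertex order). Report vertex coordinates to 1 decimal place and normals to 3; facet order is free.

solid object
 facet normal -0.824 -0.083 -0.560
  outer loop
   vertex 2.6 0.3 0.5
   vertex 1.1 4.4 2.1
   vertex 2.4 5.0 0.1
  endloop
 endfacet
 facet normal 0.775 -0.178 -0.606
  outer loop
   vertex 2.6 0.3 0.5
   vertex 4.8 2.4 2.7
   vertex 3.0 0.0 1.1
  endloop
 endfacet
 facet normal 0.720 -0.028 -0.693
  outer loop
   vertex 2.6 0.3 0.5
   vertex 2.4 5.0 0.1
   vertex 4.8 2.4 2.7
  endloop
 endfacet
 facet normal 0.844 -0.496 -0.206
  outer loop
   vertex 4.5 1.1 4.6
   vertex 3.0 0.0 1.1
   vertex 4.8 2.4 2.7
  endloop
 endfacet
 facet normal -0.637 0.748 -0.190
  outer loop
   vertex 1.3 4.9 3.4
   vertex 2.4 5.0 0.1
   vertex 1.1 4.4 2.1
  endloop
 endfacet
 facet normal -0.943 -0.236 0.236
  outer loop
   vertex 1.3 4.9 3.4
   vertex 1.1 4.4 2.1
   vertex 2.0 3.5 4.8
  endloop
 endfacet
 facet normal 0.889 0.300 0.346
  outer loop
   vertex 4.3 2.5 3.9
   vertex 4.5 1.1 4.6
   vertex 4.8 2.4 2.7
  endloop
 endfacet
 facet normal 0.487 0.445 0.751
  outer loop
   vertex 4.3 2.5 3.9
   vertex 2.0 3.5 4.8
   vertex 4.5 1.1 4.6
  endloop
 endfacet
 facet normal 0.500 0.724 0.474
  outer loop
   vertex 4.3 2.5 3.9
   vertex 1.3 4.9 3.4
   vertex 2.0 3.5 4.8
  endloop
 endfacet
 facet normal 0.617 0.763 0.193
  outer loop
   vertex 4.3 2.5 3.9
   vertex 4.8 2.4 2.7
   vertex 2.4 5.0 0.1
  endloop
 endfacet
 facet normal 0.587 0.779 0.219
  outer loop
   vertex 4.3 2.5 3.9
   vertex 2.4 5.0 0.1
   vertex 1.3 4.9 3.4
  endloop
 endfacet
 facet normal 0.048 -0.959 0.281
  outer loop
   vertex 2.6 0.8 3.9
   vertex 3.0 0.0 1.1
   vertex 4.5 1.1 4.6
  endloop
 endfacet
 facet normal -0.272 -0.358 0.893
  outer loop
   vertex 2.6 0.8 3.9
   vertex 4.5 1.1 4.6
   vertex 2.0 3.5 4.8
  endloop
 endfacet
 facet normal -0.693 -0.714 0.105
  outer loop
   vertex 2.6 0.8 3.9
   vertex 2.6 0.3 0.5
   vertex 3.0 0.0 1.1
  endloop
 endfacet
 facet normal -0.935 -0.280 0.218
  outer loop
   vertex 2.6 0.8 3.9
   vertex 2.0 3.5 4.8
   vertex 1.1 4.4 2.1
  endloop
 endfacet
 facet normal -0.931 -0.361 0.053
  outer loop
   vertex 2.6 0.8 3.9
   vertex 1.1 4.4 2.1
   vertex 2.6 0.3 0.5
  endloop
 endfacet
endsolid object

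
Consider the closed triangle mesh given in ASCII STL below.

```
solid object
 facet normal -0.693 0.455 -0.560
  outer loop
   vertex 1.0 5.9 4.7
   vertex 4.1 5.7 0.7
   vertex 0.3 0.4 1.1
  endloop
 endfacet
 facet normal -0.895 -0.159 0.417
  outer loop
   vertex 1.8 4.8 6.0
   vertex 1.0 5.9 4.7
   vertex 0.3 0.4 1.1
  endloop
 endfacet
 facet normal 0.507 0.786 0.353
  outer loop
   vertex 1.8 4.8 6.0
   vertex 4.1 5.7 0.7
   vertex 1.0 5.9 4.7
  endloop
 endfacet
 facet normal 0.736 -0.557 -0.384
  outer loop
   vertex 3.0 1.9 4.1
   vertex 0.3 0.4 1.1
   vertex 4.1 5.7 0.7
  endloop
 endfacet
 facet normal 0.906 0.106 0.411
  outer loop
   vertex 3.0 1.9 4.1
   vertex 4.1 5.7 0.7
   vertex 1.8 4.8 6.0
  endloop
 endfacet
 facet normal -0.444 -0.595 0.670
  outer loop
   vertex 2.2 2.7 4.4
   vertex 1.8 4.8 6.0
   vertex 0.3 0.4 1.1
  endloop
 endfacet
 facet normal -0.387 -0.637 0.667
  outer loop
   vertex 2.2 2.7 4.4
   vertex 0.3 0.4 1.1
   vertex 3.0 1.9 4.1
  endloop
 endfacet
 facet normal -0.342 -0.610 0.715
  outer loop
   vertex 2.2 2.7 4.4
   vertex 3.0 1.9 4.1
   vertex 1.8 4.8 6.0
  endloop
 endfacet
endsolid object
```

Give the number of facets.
8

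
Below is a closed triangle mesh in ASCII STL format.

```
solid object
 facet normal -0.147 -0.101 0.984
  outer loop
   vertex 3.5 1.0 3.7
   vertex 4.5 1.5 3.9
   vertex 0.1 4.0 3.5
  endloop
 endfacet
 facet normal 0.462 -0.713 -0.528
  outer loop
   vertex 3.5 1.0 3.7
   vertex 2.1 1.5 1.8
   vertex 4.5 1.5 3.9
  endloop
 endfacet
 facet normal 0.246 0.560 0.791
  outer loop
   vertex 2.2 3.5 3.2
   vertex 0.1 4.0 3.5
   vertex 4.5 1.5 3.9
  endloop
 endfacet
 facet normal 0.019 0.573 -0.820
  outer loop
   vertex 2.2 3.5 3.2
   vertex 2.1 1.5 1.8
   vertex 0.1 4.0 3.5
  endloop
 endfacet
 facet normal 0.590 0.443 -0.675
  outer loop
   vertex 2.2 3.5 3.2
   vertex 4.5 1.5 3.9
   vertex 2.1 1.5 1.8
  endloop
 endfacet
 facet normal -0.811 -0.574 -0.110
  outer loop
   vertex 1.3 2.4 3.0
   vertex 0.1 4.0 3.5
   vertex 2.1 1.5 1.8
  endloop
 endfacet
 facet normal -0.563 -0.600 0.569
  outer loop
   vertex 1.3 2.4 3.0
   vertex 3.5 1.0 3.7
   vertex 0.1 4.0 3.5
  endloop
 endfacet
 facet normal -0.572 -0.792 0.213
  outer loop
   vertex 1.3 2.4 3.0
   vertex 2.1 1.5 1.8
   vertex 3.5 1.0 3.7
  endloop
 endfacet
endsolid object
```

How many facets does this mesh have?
8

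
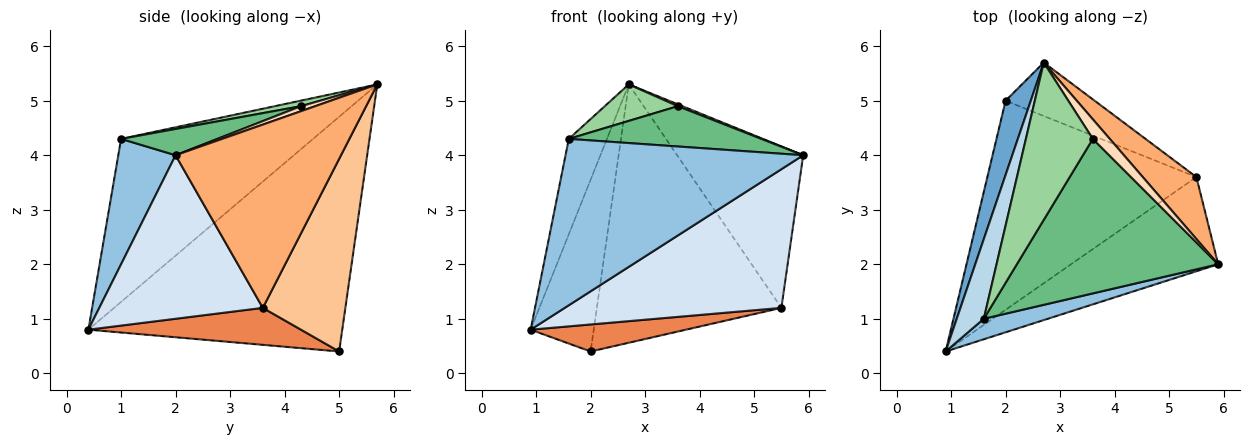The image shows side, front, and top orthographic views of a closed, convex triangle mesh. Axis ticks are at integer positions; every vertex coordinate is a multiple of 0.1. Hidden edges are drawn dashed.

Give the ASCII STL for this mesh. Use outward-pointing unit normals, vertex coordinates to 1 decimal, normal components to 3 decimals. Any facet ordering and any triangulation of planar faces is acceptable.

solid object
 facet normal -0.965 0.240 0.104
  outer loop
   vertex 2.0 5.0 0.4
   vertex 0.9 0.4 0.8
   vertex 2.7 5.7 5.3
  endloop
 endfacet
 facet normal 0.233 -0.965 0.119
  outer loop
   vertex 1.6 1.0 4.3
   vertex 0.9 0.4 0.8
   vertex 5.9 2.0 4.0
  endloop
 endfacet
 facet normal -0.968 0.192 0.161
  outer loop
   vertex 1.6 1.0 4.3
   vertex 2.7 5.7 5.3
   vertex 0.9 0.4 0.8
  endloop
 endfacet
 facet normal 0.530 -0.702 -0.477
  outer loop
   vertex 5.5 3.6 1.2
   vertex 5.9 2.0 4.0
   vertex 0.9 0.4 0.8
  endloop
 endfacet
 facet normal 0.173 -0.126 -0.977
  outer loop
   vertex 5.5 3.6 1.2
   vertex 0.9 0.4 0.8
   vertex 2.0 5.0 0.4
  endloop
 endfacet
 facet normal 0.775 0.590 0.227
  outer loop
   vertex 5.5 3.6 1.2
   vertex 2.7 5.7 5.3
   vertex 5.9 2.0 4.0
  endloop
 endfacet
 facet normal 0.401 0.897 -0.185
  outer loop
   vertex 5.5 3.6 1.2
   vertex 2.0 5.0 0.4
   vertex 2.7 5.7 5.3
  endloop
 endfacet
 facet normal 0.282 -0.091 0.955
  outer loop
   vertex 3.6 4.3 4.9
   vertex 5.9 2.0 4.0
   vertex 2.7 5.7 5.3
  endloop
 endfacet
 facet normal 0.125 -0.250 0.960
  outer loop
   vertex 3.6 4.3 4.9
   vertex 1.6 1.0 4.3
   vertex 5.9 2.0 4.0
  endloop
 endfacet
 facet normal 0.081 -0.225 0.971
  outer loop
   vertex 3.6 4.3 4.9
   vertex 2.7 5.7 5.3
   vertex 1.6 1.0 4.3
  endloop
 endfacet
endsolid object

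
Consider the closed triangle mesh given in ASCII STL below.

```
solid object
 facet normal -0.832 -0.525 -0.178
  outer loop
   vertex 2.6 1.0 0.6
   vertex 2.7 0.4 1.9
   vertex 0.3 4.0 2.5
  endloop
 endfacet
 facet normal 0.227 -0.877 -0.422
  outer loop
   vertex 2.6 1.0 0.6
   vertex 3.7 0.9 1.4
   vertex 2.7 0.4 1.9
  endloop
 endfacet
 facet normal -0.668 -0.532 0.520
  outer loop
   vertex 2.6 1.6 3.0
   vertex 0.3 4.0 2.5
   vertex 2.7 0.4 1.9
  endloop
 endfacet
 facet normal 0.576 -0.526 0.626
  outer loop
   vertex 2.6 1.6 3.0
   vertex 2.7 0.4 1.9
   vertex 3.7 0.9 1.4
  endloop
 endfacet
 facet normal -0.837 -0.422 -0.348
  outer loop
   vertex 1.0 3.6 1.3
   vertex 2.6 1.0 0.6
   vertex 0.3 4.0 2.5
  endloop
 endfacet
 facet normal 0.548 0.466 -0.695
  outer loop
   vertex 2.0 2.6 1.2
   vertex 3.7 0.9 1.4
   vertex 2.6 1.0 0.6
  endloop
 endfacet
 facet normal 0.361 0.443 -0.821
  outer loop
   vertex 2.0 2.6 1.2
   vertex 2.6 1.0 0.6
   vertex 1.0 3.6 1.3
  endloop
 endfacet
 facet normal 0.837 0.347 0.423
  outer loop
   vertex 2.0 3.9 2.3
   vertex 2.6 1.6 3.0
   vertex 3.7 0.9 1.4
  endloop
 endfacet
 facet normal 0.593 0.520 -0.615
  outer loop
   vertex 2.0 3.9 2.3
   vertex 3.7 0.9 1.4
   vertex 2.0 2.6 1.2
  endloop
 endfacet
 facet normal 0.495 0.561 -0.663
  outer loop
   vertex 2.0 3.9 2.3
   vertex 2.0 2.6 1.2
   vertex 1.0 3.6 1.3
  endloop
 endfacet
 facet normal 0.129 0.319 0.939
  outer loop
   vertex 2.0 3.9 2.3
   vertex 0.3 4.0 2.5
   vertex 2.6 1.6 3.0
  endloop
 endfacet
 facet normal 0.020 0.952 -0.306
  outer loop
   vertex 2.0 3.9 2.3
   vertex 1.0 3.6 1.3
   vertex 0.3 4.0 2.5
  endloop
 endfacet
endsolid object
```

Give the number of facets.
12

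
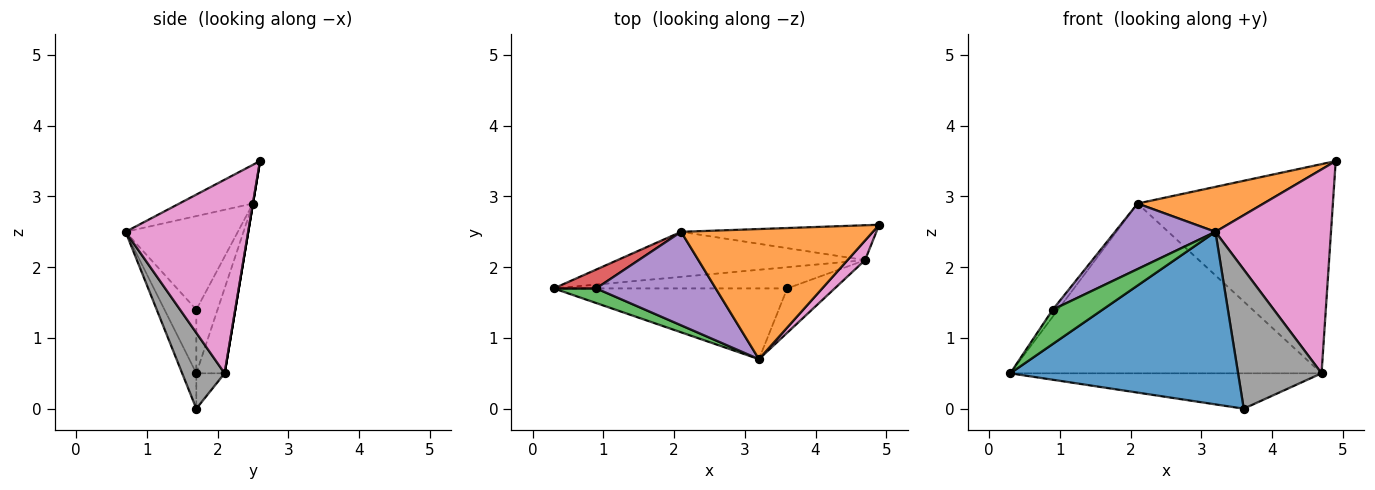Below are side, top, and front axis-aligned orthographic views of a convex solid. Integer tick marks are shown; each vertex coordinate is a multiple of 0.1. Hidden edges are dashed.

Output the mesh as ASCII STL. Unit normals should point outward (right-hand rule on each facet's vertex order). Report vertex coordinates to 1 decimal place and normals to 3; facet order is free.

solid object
 facet normal -0.057 -0.924 -0.379
  outer loop
   vertex 3.6 1.7 0.0
   vertex 3.2 0.7 2.5
   vertex 0.3 1.7 0.5
  endloop
 endfacet
 facet normal -0.187 -0.321 0.928
  outer loop
   vertex 2.1 2.5 2.9
   vertex 3.2 0.7 2.5
   vertex 4.9 2.6 3.5
  endloop
 endfacet
 facet normal -0.506 -0.793 0.338
  outer loop
   vertex 0.9 1.7 1.4
   vertex 0.3 1.7 0.5
   vertex 3.2 0.7 2.5
  endloop
 endfacet
 facet normal -0.815 0.204 0.543
  outer loop
   vertex 0.9 1.7 1.4
   vertex 2.1 2.5 2.9
   vertex 0.3 1.7 0.5
  endloop
 endfacet
 facet normal -0.540 -0.483 0.689
  outer loop
   vertex 0.9 1.7 1.4
   vertex 3.2 0.7 2.5
   vertex 2.1 2.5 2.9
  endloop
 endfacet
 facet normal 0.000 0.986 -0.164
  outer loop
   vertex 4.7 2.1 0.5
   vertex 2.1 2.5 2.9
   vertex 4.9 2.6 3.5
  endloop
 endfacet
 facet normal 0.726 -0.684 0.066
  outer loop
   vertex 4.7 2.1 0.5
   vertex 4.9 2.6 3.5
   vertex 3.2 0.7 2.5
  endloop
 endfacet
 facet normal 0.436 -0.857 -0.273
  outer loop
   vertex 4.7 2.1 0.5
   vertex 3.2 0.7 2.5
   vertex 3.6 1.7 0.0
  endloop
 endfacet
 facet normal -0.078 0.855 -0.513
  outer loop
   vertex 4.7 2.1 0.5
   vertex 3.6 1.7 0.0
   vertex 0.3 1.7 0.5
  endloop
 endfacet
 facet normal -0.088 0.963 -0.255
  outer loop
   vertex 4.7 2.1 0.5
   vertex 0.3 1.7 0.5
   vertex 2.1 2.5 2.9
  endloop
 endfacet
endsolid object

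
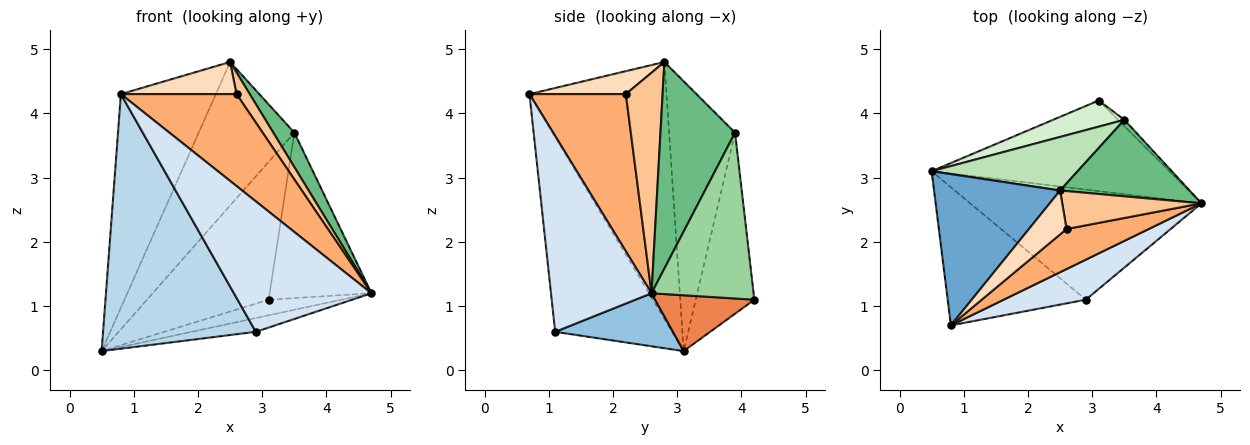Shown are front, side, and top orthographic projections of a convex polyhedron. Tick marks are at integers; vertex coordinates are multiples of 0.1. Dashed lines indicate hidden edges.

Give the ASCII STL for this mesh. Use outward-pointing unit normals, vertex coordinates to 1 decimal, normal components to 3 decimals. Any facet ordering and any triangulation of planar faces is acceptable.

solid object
 facet normal -0.762 0.528 0.374
  outer loop
   vertex 2.5 2.8 4.8
   vertex 0.5 3.1 0.3
   vertex 0.8 0.7 4.3
  endloop
 endfacet
 facet normal 0.222 0.121 -0.968
  outer loop
   vertex 2.9 1.1 0.6
   vertex 0.5 3.1 0.3
   vertex 4.7 2.6 1.2
  endloop
 endfacet
 facet normal -0.558 -0.729 -0.396
  outer loop
   vertex 2.9 1.1 0.6
   vertex 0.8 0.7 4.3
   vertex 0.5 3.1 0.3
  endloop
 endfacet
 facet normal 0.573 -0.784 0.240
  outer loop
   vertex 2.9 1.1 0.6
   vertex 4.7 2.6 1.2
   vertex 0.8 0.7 4.3
  endloop
 endfacet
 facet normal 0.225 0.165 -0.960
  outer loop
   vertex 3.1 4.2 1.1
   vertex 4.7 2.6 1.2
   vertex 0.5 3.1 0.3
  endloop
 endfacet
 facet normal 0.607 -0.729 0.317
  outer loop
   vertex 2.6 2.2 4.3
   vertex 0.8 0.7 4.3
   vertex 4.7 2.6 1.2
  endloop
 endfacet
 facet normal 0.809 -0.291 0.511
  outer loop
   vertex 2.6 2.2 4.3
   vertex 4.7 2.6 1.2
   vertex 2.5 2.8 4.8
  endloop
 endfacet
 facet normal 0.442 -0.530 0.724
  outer loop
   vertex 2.6 2.2 4.3
   vertex 2.5 2.8 4.8
   vertex 0.8 0.7 4.3
  endloop
 endfacet
 facet normal 0.824 -0.233 0.517
  outer loop
   vertex 3.5 3.9 3.7
   vertex 2.5 2.8 4.8
   vertex 4.7 2.6 1.2
  endloop
 endfacet
 facet normal 0.708 0.706 -0.027
  outer loop
   vertex 3.5 3.9 3.7
   vertex 4.7 2.6 1.2
   vertex 3.1 4.2 1.1
  endloop
 endfacet
 facet normal -0.543 0.787 0.294
  outer loop
   vertex 3.5 3.9 3.7
   vertex 0.5 3.1 0.3
   vertex 2.5 2.8 4.8
  endloop
 endfacet
 facet normal -0.428 0.888 0.168
  outer loop
   vertex 3.5 3.9 3.7
   vertex 3.1 4.2 1.1
   vertex 0.5 3.1 0.3
  endloop
 endfacet
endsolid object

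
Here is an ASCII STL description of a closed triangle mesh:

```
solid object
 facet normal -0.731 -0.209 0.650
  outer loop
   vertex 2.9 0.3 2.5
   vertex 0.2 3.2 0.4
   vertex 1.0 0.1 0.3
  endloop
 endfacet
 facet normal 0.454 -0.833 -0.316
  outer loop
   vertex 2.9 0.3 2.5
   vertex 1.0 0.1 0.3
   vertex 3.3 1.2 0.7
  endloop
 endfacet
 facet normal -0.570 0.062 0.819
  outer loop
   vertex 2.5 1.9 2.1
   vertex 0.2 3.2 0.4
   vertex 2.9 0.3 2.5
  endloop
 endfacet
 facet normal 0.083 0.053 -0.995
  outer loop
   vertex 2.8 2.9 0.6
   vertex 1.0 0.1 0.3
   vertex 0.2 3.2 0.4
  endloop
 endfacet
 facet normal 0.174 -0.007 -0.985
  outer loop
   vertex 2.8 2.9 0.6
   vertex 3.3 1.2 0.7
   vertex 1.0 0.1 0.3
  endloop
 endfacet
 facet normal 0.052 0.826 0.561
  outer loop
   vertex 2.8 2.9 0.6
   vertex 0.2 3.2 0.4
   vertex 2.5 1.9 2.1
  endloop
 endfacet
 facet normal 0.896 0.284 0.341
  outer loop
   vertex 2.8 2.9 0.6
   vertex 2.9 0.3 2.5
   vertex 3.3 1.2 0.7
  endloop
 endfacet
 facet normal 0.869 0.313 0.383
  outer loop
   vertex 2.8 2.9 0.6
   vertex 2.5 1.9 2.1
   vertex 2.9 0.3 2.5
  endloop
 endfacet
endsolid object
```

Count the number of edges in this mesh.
12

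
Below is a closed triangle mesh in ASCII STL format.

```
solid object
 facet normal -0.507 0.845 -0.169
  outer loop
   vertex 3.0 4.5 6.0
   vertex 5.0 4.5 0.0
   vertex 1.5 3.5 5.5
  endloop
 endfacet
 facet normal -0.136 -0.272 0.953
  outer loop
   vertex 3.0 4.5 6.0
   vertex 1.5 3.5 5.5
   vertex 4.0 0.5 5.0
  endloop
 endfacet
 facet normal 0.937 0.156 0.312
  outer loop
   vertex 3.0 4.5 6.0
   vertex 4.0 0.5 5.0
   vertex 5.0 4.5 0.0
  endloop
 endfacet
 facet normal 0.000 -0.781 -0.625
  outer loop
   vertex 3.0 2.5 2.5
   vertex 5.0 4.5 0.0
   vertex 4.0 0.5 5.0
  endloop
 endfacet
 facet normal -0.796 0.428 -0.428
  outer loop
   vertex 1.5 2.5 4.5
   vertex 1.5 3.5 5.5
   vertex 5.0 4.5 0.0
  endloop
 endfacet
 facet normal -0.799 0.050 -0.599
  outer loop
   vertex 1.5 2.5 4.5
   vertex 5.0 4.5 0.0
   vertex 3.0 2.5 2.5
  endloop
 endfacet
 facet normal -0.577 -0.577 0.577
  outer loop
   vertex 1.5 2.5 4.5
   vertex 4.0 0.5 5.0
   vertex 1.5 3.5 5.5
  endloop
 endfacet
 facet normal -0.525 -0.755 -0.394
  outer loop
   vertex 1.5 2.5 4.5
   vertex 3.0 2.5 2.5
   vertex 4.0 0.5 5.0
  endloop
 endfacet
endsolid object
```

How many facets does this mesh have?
8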